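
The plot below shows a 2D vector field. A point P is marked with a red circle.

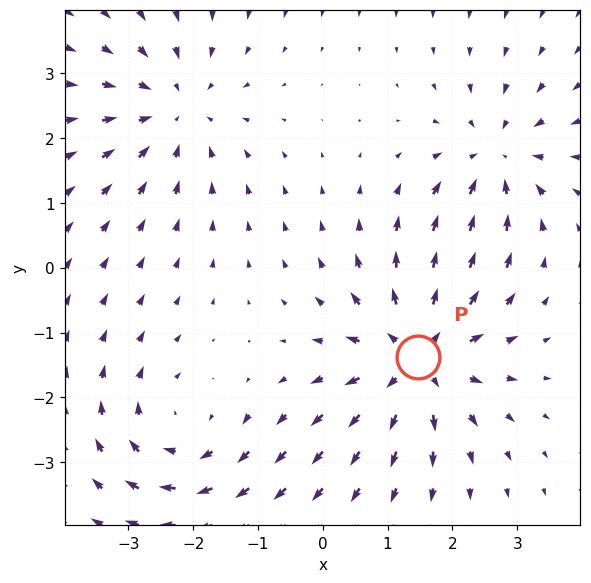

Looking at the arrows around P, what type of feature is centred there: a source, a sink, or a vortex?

At P (1.5, -1.4) the arrows spread outward. Divergence about +5, curl ≈0 — positive divergence with near-zero curl is a source.

source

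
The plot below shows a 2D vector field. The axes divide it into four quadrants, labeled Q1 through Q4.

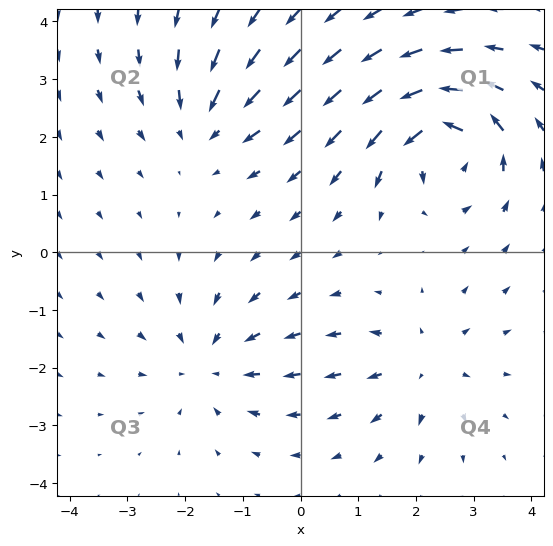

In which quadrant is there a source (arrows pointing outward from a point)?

Q4

The source sits at approximately (2.1, -1.9), which lies in quadrant Q4. The divergence there is about +3, positive as expected for a source.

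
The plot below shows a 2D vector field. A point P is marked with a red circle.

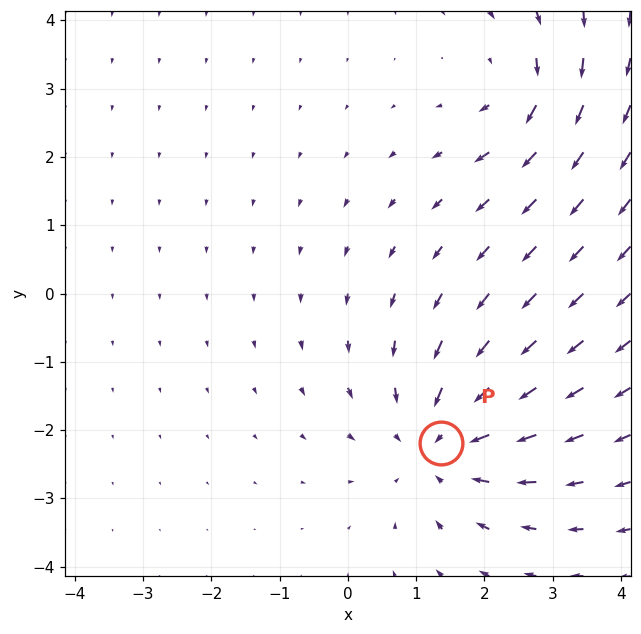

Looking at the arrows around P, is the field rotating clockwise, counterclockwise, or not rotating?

not rotating

Near P at (1.4, -2.2) the arrows show no circulation. The curl there is ≈0.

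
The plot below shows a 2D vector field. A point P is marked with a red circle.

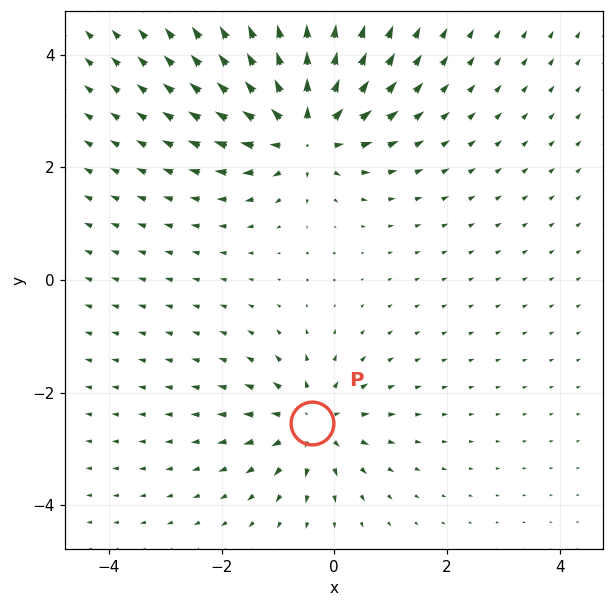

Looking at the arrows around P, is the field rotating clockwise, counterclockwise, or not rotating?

not rotating

Near P at (-0.4, -2.5) the arrows show no circulation. The curl there is ≈0.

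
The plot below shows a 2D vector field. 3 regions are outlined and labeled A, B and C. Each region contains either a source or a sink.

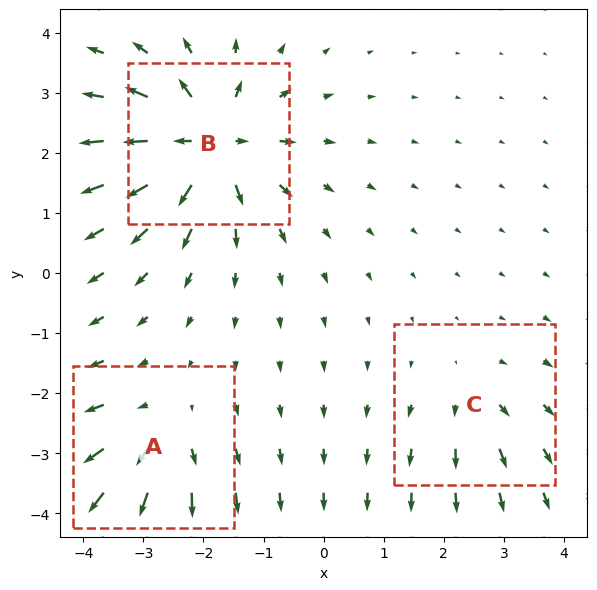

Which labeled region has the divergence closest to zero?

C

Divergence at each region's feature centre — A: about +4, B: about +6, C: about +2. Region C is closest to zero.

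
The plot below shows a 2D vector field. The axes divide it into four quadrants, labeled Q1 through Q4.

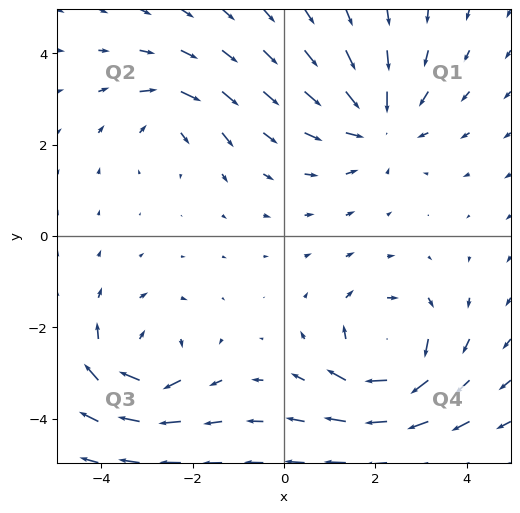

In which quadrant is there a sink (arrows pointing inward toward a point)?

Q1

The sink sits at approximately (2.1, 2.5), which lies in quadrant Q1. The divergence there is about -4, negative as expected for a sink.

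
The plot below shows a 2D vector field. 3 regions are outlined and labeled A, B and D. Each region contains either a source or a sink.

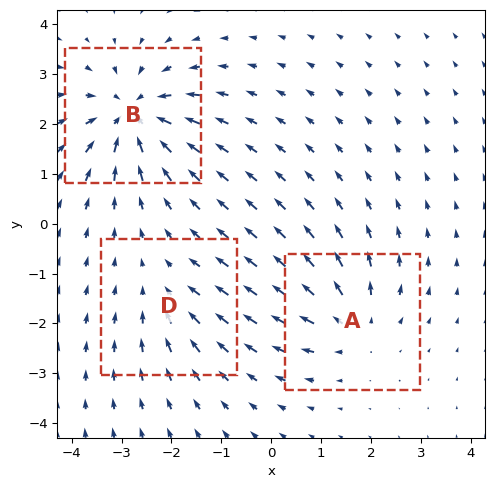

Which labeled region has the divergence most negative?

Divergence at each region's feature centre — A: about +4, B: about -6, D: about -2. Region B is most negative.

B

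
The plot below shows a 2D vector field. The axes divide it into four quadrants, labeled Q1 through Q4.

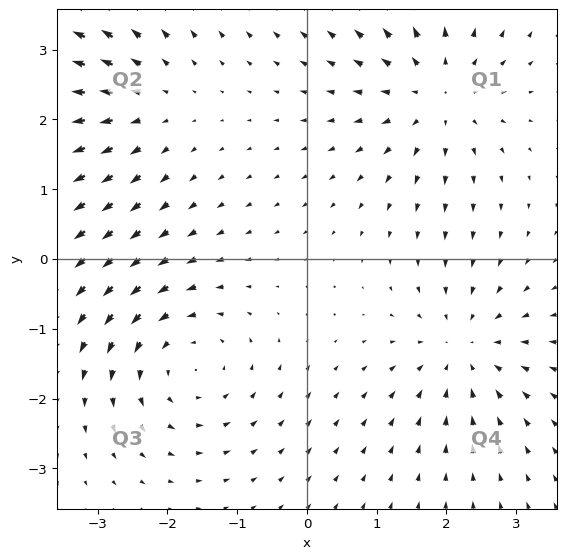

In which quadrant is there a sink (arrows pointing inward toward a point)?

Q4

The sink sits at approximately (2.2, -1.3), which lies in quadrant Q4. The divergence there is about -3, negative as expected for a sink.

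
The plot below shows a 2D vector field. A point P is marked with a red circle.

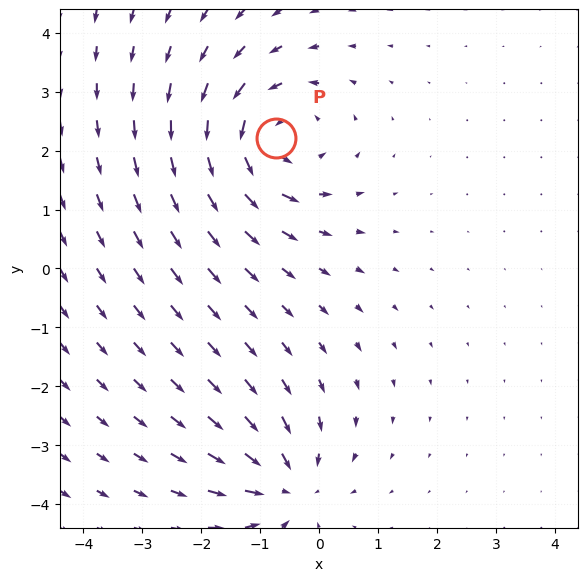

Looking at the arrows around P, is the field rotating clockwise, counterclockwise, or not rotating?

Near P at (-0.7, 2.2) the arrows circulate counterclockwise. The curl (z-component) there is about +4; positive curl means counterclockwise rotation.

counterclockwise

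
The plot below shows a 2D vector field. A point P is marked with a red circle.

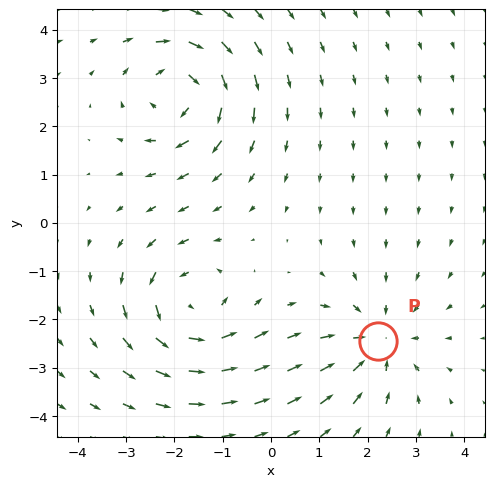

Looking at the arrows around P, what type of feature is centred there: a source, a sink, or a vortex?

At P (2.2, -2.5) the arrows converge inward. Divergence about -4, curl ≈0 — negative divergence with near-zero curl is a sink.

sink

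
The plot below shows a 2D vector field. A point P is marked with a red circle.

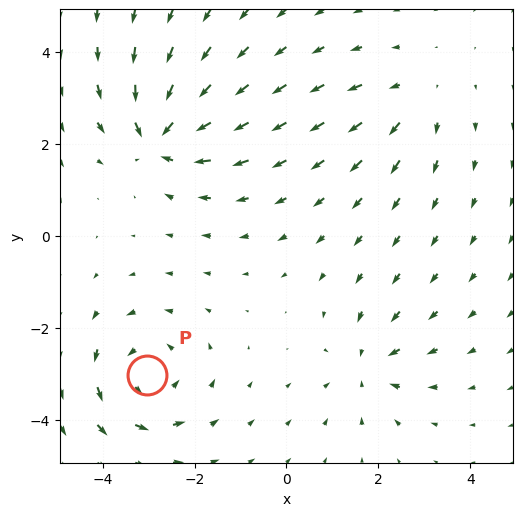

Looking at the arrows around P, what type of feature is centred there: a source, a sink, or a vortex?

vortex

At P (-3.0, -3.0) the arrows circulate counterclockwise. Divergence ≈0, curl about +4 — near-zero divergence with nonzero curl is a vortex.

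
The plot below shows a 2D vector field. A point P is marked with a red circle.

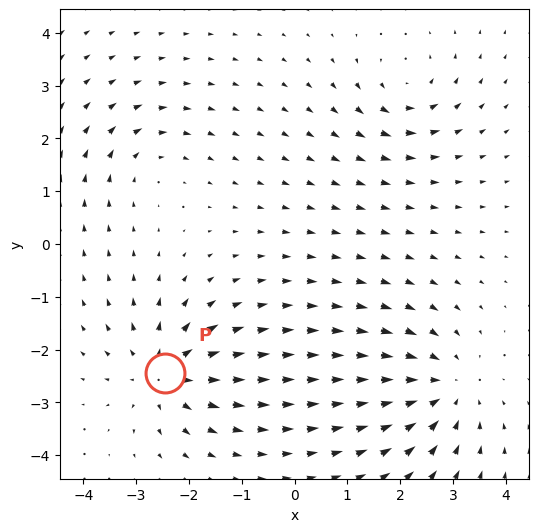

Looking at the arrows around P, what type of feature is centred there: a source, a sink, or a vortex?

At P (-2.4, -2.4) the arrows spread outward. Divergence about +5, curl ≈0 — positive divergence with near-zero curl is a source.

source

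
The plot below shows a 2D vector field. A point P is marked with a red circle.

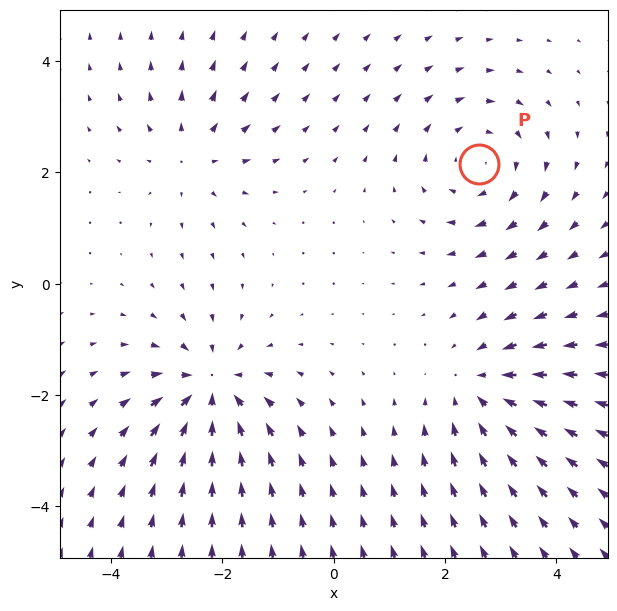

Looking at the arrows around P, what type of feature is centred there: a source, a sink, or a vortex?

At P (2.6, 2.2) the arrows circulate clockwise. Divergence ≈0, curl about -4 — near-zero divergence with nonzero curl is a vortex.

vortex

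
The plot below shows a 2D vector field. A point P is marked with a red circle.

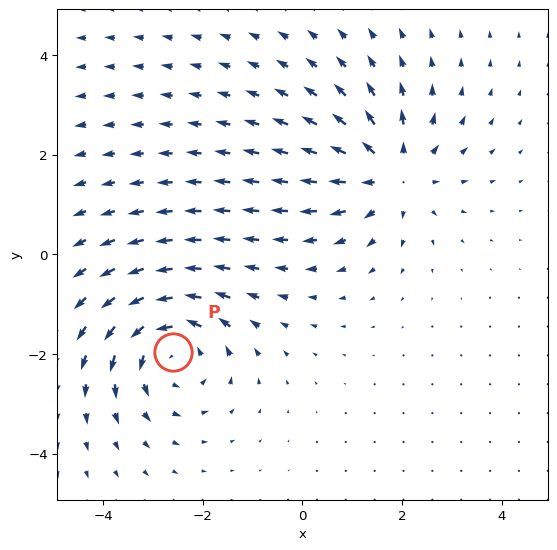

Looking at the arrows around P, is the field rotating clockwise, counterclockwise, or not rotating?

counterclockwise

Near P at (-2.6, -2.0) the arrows circulate counterclockwise. The curl (z-component) there is about +5; positive curl means counterclockwise rotation.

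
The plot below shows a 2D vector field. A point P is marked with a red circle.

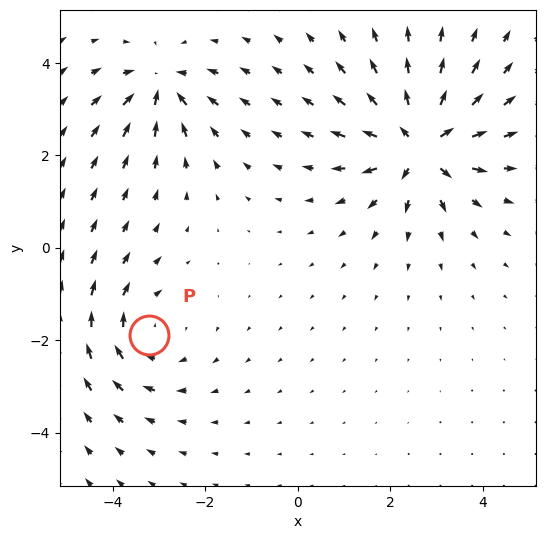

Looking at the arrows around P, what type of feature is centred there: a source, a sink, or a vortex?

At P (-3.2, -1.9) the arrows circulate clockwise. Divergence ≈0, curl about -3 — near-zero divergence with nonzero curl is a vortex.

vortex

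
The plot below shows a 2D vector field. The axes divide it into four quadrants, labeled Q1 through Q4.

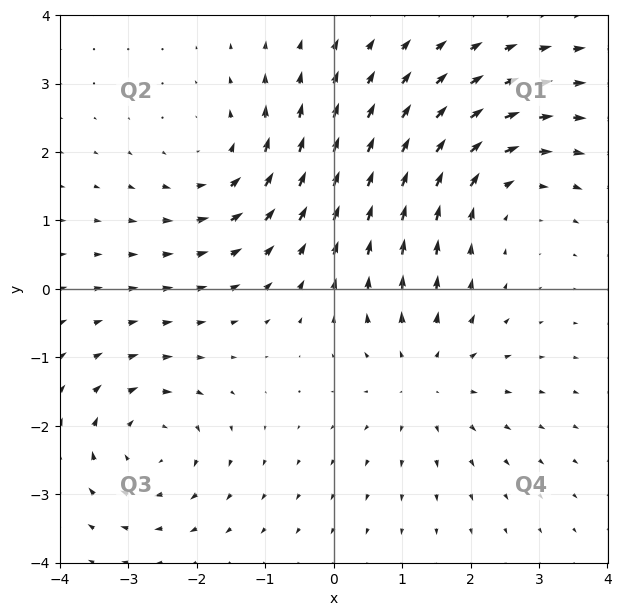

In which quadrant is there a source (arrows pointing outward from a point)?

The source sits at approximately (1.4, -1.3), which lies in quadrant Q4. The divergence there is about +3, positive as expected for a source.

Q4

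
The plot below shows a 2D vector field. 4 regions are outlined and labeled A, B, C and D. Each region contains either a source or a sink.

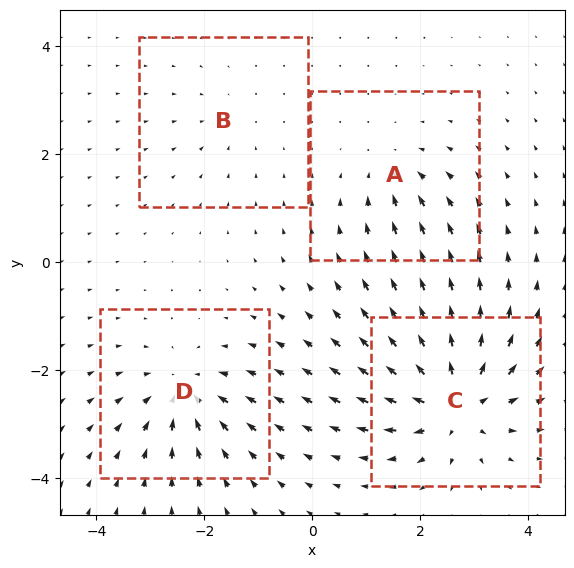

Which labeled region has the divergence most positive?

C

Divergence at each region's feature centre — A: about -4, B: about -2, C: about +8, D: about -6. Region C is most positive.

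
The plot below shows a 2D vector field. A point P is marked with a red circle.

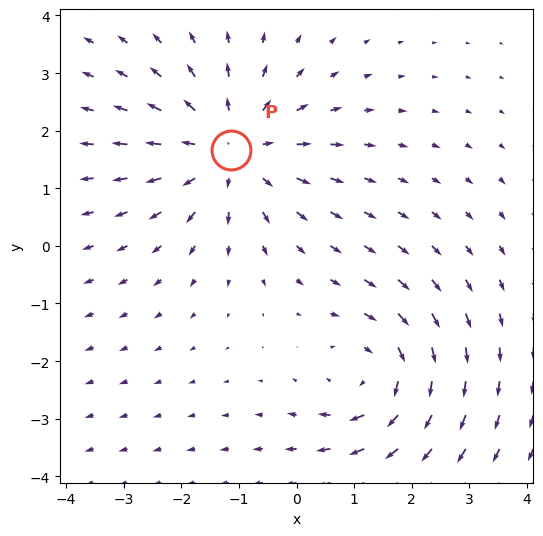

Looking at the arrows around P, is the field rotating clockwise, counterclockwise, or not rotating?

Near P at (-1.1, 1.7) the arrows show no circulation. The curl there is ≈0.

not rotating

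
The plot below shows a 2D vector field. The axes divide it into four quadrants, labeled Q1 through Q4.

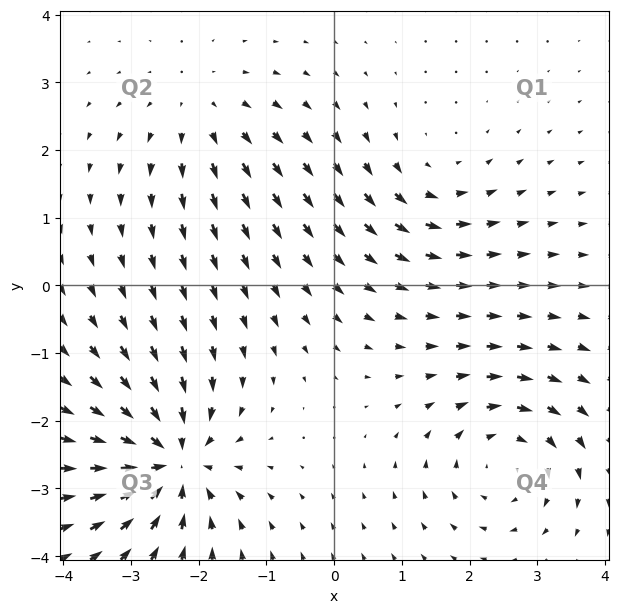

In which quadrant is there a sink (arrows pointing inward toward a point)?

Q3

The sink sits at approximately (-2.4, -2.6), which lies in quadrant Q3. The divergence there is about -6, negative as expected for a sink.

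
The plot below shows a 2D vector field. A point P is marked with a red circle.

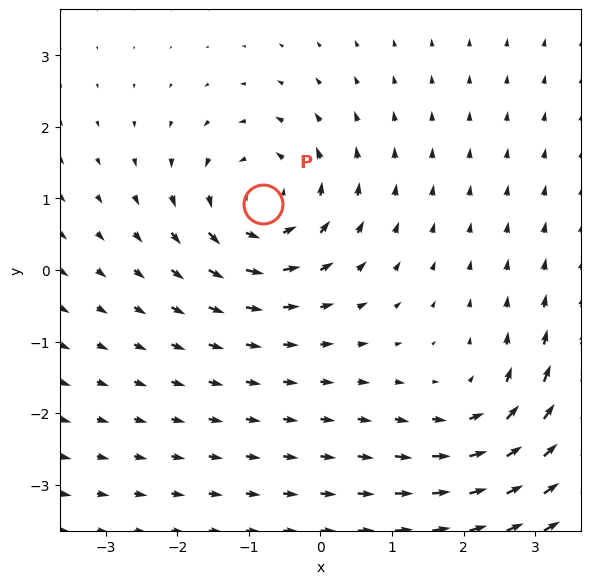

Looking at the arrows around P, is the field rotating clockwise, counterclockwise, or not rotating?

counterclockwise

Near P at (-0.8, 0.9) the arrows circulate counterclockwise. The curl (z-component) there is about +4; positive curl means counterclockwise rotation.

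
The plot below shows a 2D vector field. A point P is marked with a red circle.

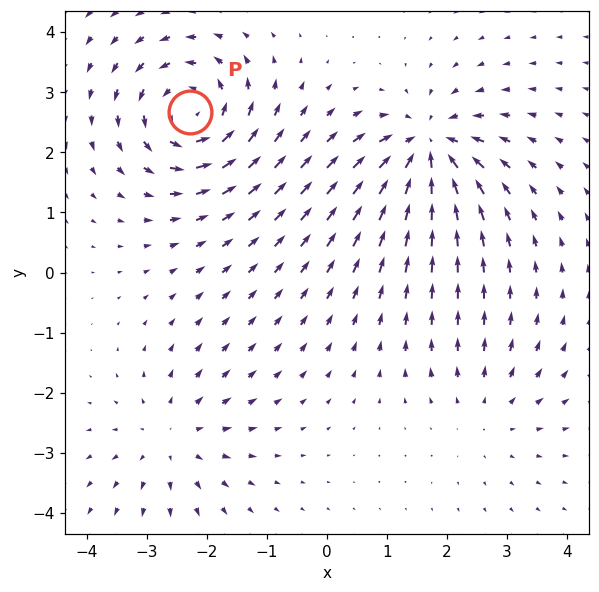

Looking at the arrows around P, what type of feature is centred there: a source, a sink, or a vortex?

vortex

At P (-2.3, 2.7) the arrows circulate counterclockwise. Divergence ≈0, curl about +6 — near-zero divergence with nonzero curl is a vortex.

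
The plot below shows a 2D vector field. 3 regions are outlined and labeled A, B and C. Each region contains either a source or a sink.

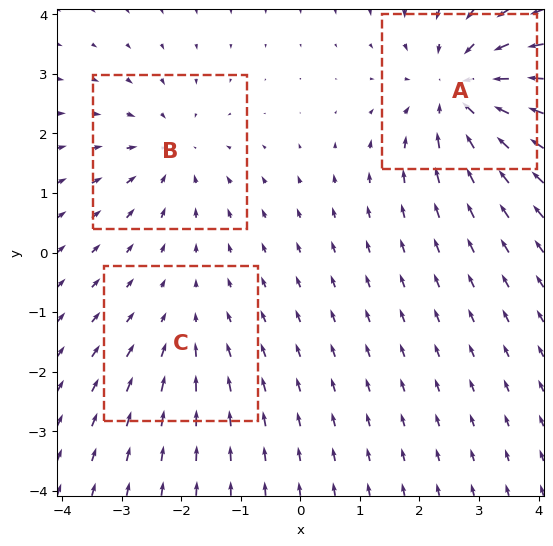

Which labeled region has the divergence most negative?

A

Divergence at each region's feature centre — A: about -5, B: about -3, C: about -2. Region A is most negative.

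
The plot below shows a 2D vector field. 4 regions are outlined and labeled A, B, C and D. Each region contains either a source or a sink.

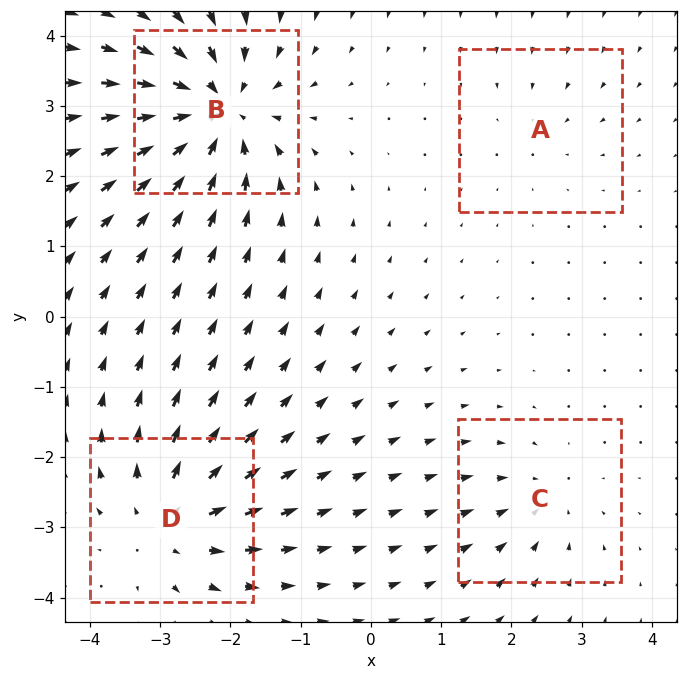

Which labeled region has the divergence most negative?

B

Divergence at each region's feature centre — A: about -2, B: about -8, C: about -3, D: about +6. Region B is most negative.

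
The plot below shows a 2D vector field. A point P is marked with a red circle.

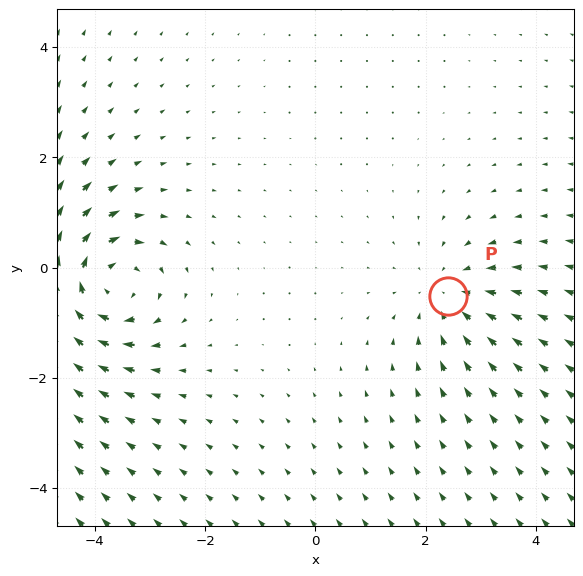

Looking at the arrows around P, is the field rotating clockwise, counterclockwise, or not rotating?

Near P at (2.4, -0.5) the arrows show no circulation. The curl there is ≈0.

not rotating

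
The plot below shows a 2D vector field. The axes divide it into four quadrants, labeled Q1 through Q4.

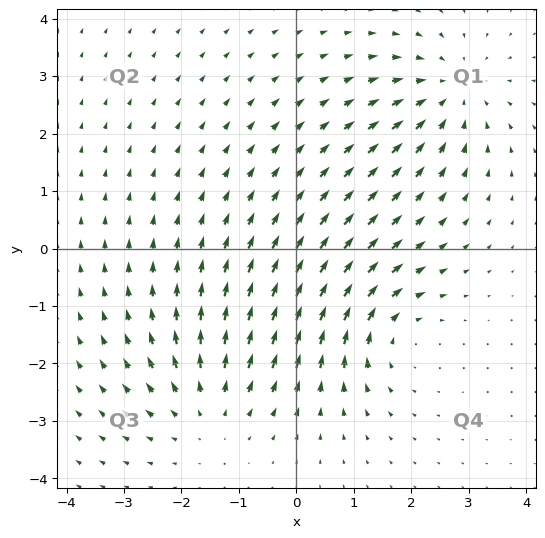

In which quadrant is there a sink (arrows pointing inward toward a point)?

Q1

The sink sits at approximately (2.7, 2.7), which lies in quadrant Q1. The divergence there is about -4, negative as expected for a sink.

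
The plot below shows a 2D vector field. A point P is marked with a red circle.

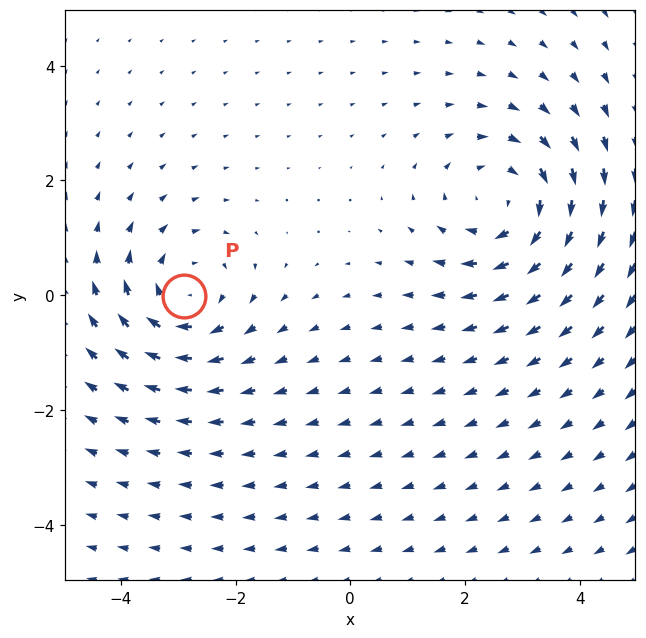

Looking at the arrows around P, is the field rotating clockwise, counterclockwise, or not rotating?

Near P at (-2.9, -0.0) the arrows circulate clockwise. The curl (z-component) there is about -3; negative curl means clockwise rotation.

clockwise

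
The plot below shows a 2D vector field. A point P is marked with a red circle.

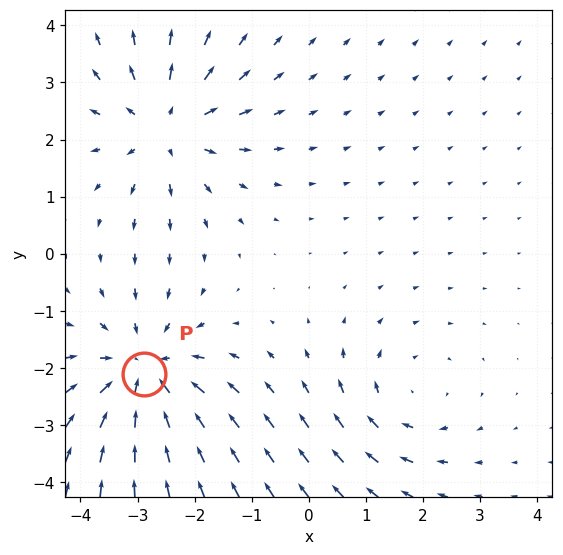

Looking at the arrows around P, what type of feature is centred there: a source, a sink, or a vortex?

sink

At P (-2.9, -2.1) the arrows converge inward. Divergence about -4, curl ≈0 — negative divergence with near-zero curl is a sink.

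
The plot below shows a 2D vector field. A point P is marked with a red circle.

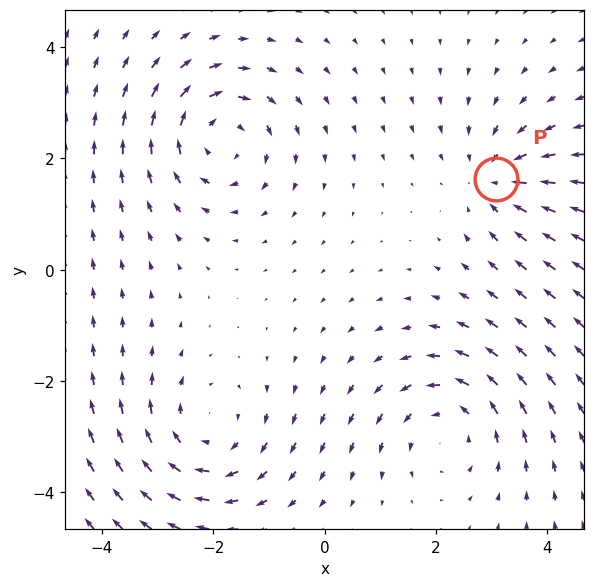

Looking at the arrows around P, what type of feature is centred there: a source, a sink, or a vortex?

At P (3.1, 1.6) the arrows converge inward. Divergence about -3, curl ≈0 — negative divergence with near-zero curl is a sink.

sink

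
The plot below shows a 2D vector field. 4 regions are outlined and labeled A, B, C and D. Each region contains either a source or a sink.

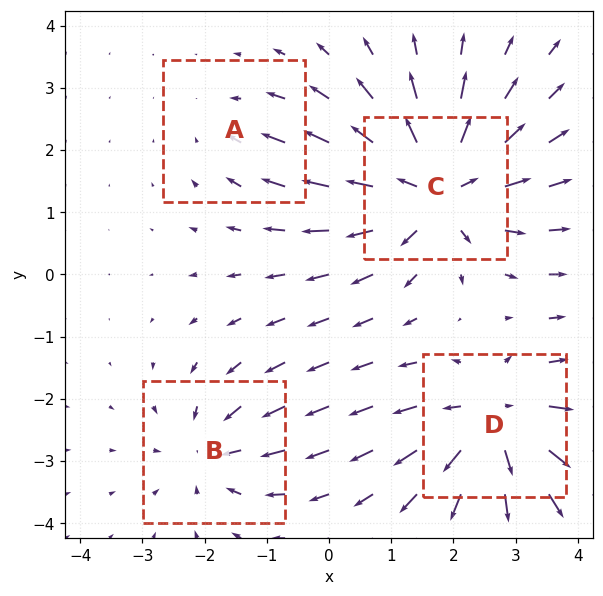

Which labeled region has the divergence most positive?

Divergence at each region's feature centre — A: about -2, B: about -4, C: about +7, D: about +6. Region C is most positive.

C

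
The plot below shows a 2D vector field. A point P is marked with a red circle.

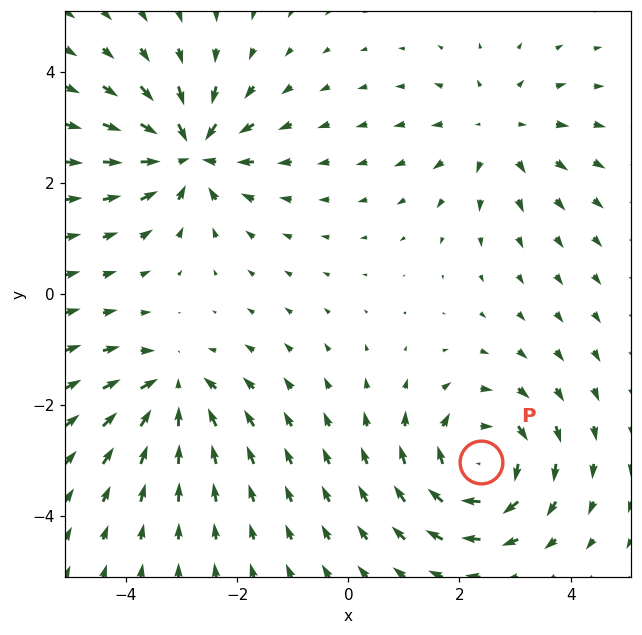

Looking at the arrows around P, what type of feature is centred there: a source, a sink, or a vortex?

vortex

At P (2.4, -3.0) the arrows circulate clockwise. Divergence ≈0, curl about -5 — near-zero divergence with nonzero curl is a vortex.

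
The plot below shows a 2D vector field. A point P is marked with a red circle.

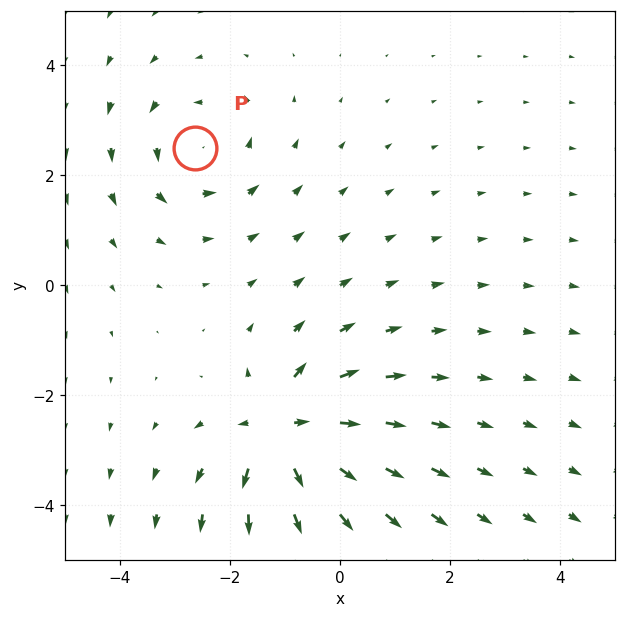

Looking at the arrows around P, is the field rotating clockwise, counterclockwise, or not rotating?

Near P at (-2.6, 2.5) the arrows circulate counterclockwise. The curl (z-component) there is about +3; positive curl means counterclockwise rotation.

counterclockwise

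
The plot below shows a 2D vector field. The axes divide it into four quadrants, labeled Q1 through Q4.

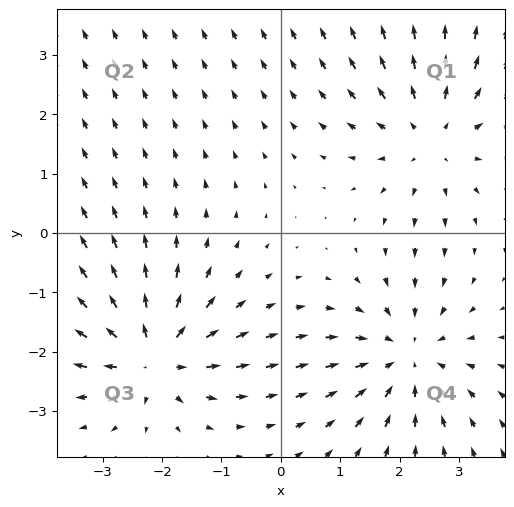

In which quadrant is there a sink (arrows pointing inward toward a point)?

Q4

The sink sits at approximately (2.1, -2.1), which lies in quadrant Q4. The divergence there is about -3, negative as expected for a sink.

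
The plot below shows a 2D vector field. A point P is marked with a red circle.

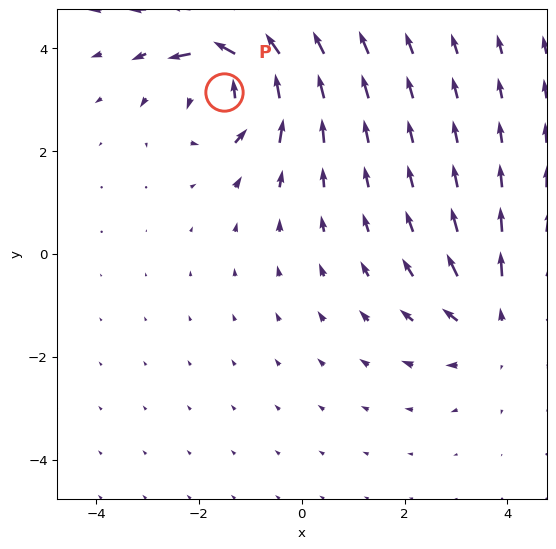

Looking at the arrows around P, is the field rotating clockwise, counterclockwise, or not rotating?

Near P at (-1.5, 3.2) the arrows circulate counterclockwise. The curl (z-component) there is about +6; positive curl means counterclockwise rotation.

counterclockwise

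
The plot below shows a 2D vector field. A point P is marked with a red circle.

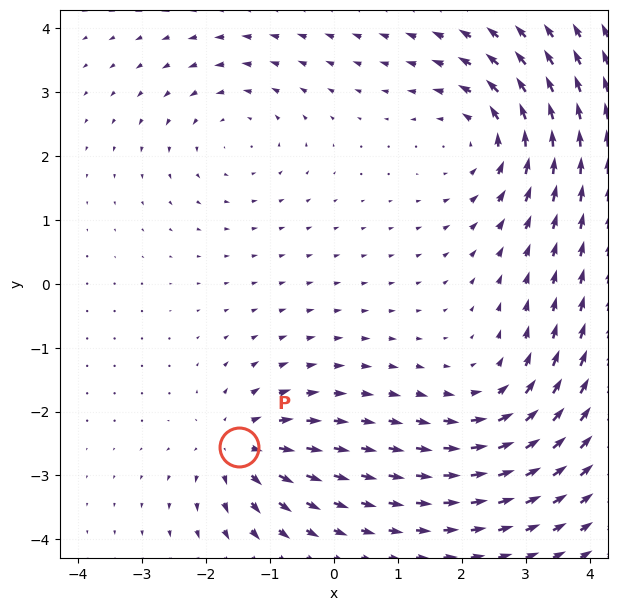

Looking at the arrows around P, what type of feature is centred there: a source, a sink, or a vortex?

source

At P (-1.5, -2.6) the arrows spread outward. Divergence about +4, curl ≈0 — positive divergence with near-zero curl is a source.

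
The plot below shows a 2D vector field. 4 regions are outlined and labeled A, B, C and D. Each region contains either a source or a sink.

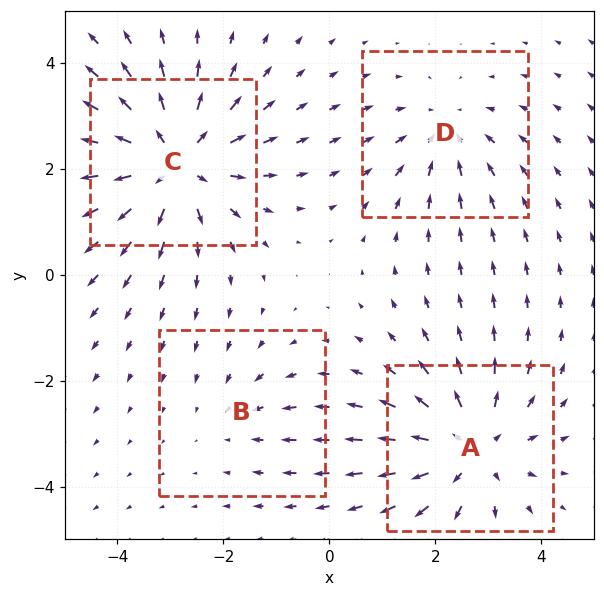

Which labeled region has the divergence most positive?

Divergence at each region's feature centre — A: about +5, B: about -2, C: about +6, D: about -3. Region C is most positive.

C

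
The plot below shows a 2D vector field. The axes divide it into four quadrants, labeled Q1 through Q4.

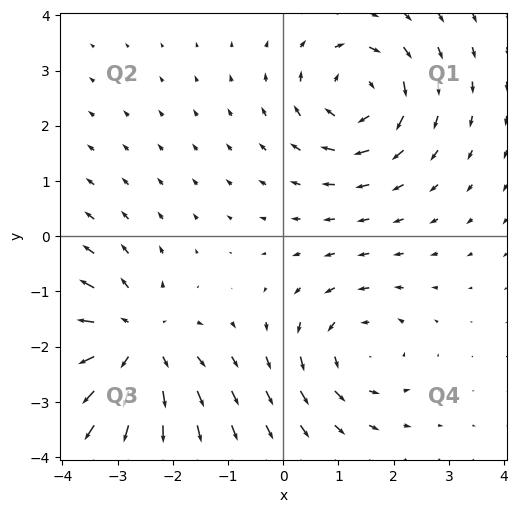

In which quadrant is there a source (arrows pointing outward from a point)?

The source sits at approximately (-2.7, -1.9), which lies in quadrant Q3. The divergence there is about +4, positive as expected for a source.

Q3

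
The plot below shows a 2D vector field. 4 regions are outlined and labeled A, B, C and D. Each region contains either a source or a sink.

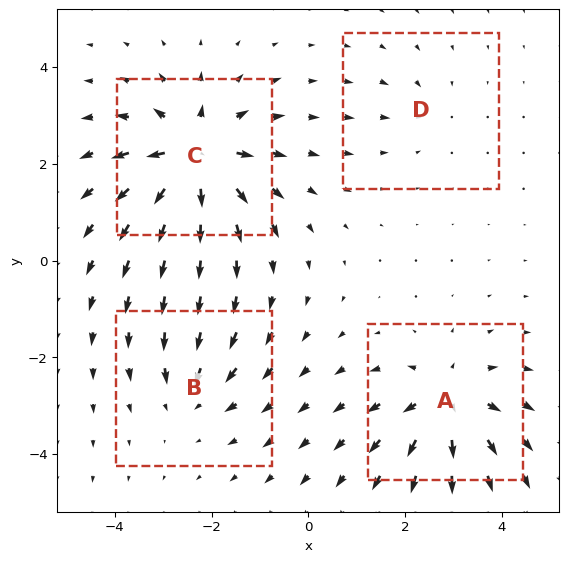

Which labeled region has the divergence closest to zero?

Divergence at each region's feature centre — A: about +6, B: about -4, C: about +9, D: about -2. Region D is closest to zero.

D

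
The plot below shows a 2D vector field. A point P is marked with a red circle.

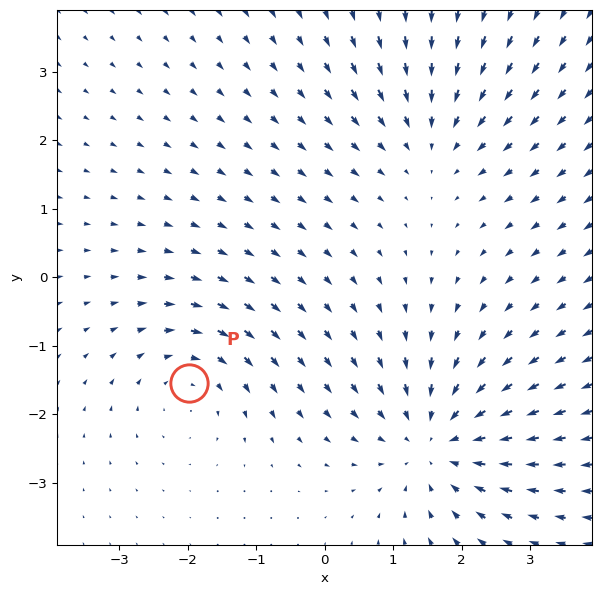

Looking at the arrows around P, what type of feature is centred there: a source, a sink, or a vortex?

vortex

At P (-2.0, -1.5) the arrows circulate clockwise. Divergence ≈0, curl about -3 — near-zero divergence with nonzero curl is a vortex.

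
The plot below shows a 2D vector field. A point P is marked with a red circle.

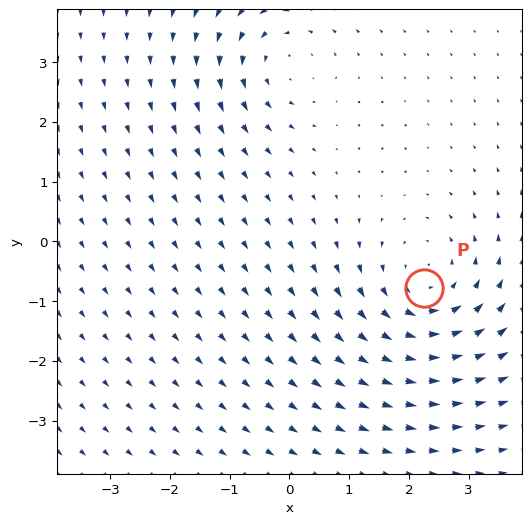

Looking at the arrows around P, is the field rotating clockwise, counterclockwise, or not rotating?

counterclockwise

Near P at (2.3, -0.8) the arrows circulate counterclockwise. The curl (z-component) there is about +3; positive curl means counterclockwise rotation.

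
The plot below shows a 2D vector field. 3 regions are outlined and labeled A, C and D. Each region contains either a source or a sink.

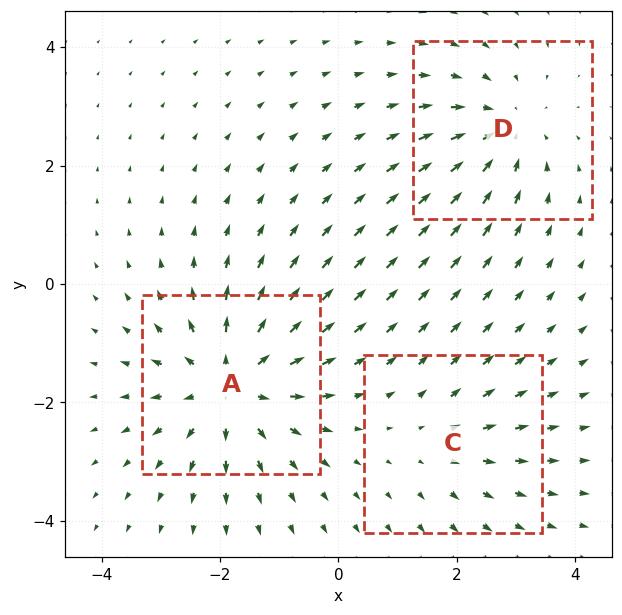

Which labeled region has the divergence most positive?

Divergence at each region's feature centre — A: about +4, C: about +2, D: about -3. Region A is most positive.

A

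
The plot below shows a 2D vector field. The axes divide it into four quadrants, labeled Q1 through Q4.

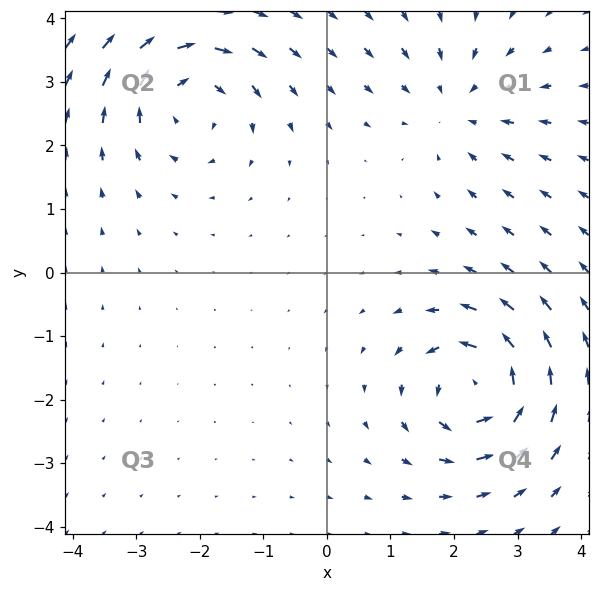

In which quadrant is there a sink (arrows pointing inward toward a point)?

The sink sits at approximately (2.1, 2.6), which lies in quadrant Q1. The divergence there is about -3, negative as expected for a sink.

Q1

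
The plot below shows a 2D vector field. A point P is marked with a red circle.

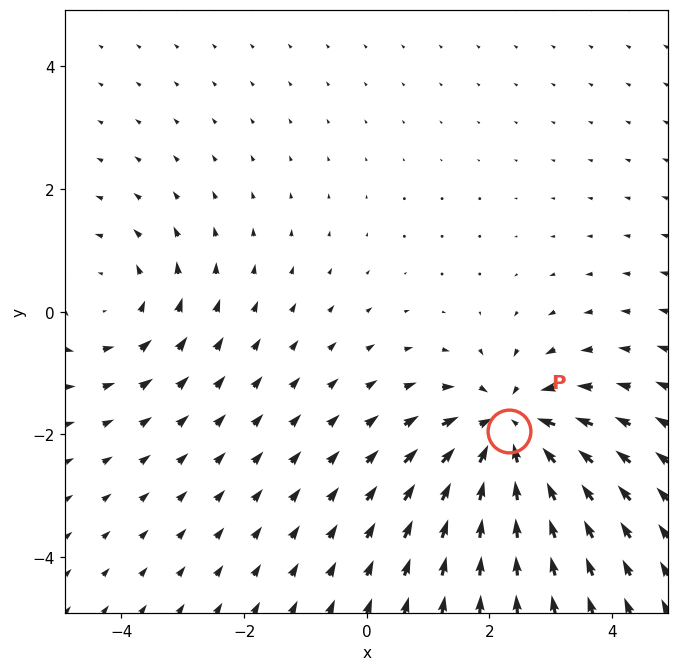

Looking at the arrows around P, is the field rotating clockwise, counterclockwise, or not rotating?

Near P at (2.3, -1.9) the arrows show no circulation. The curl there is ≈0.

not rotating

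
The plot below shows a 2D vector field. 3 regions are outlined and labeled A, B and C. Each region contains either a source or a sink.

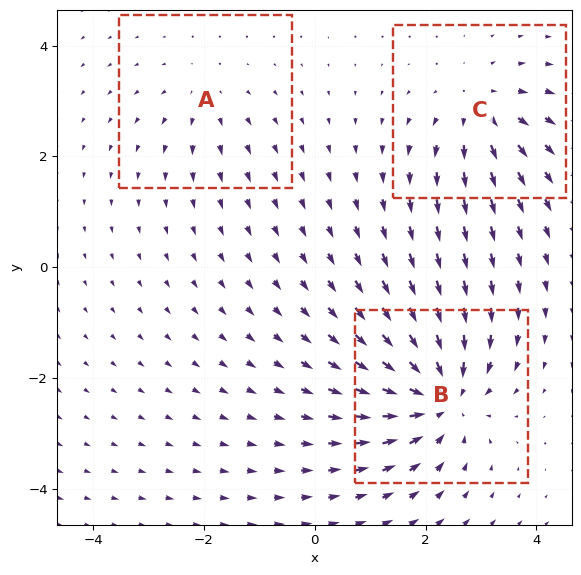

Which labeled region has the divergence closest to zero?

Divergence at each region's feature centre — A: about +2, B: about -6, C: about +4. Region A is closest to zero.

A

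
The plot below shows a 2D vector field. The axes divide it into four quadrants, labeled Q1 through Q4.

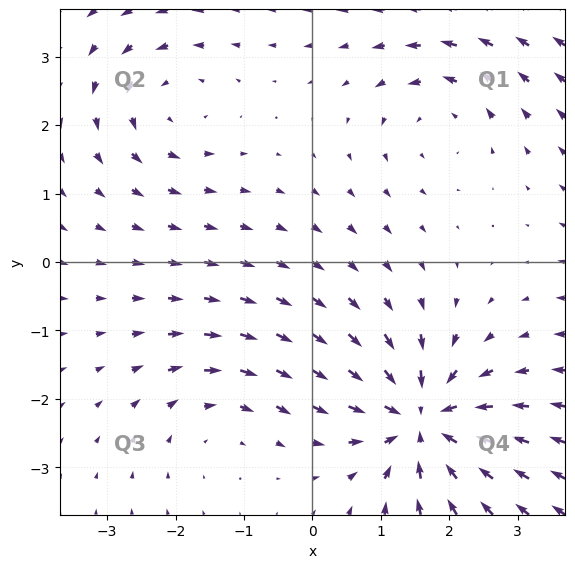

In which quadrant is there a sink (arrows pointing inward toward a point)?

The sink sits at approximately (1.6, -2.3), which lies in quadrant Q4. The divergence there is about -7, negative as expected for a sink.

Q4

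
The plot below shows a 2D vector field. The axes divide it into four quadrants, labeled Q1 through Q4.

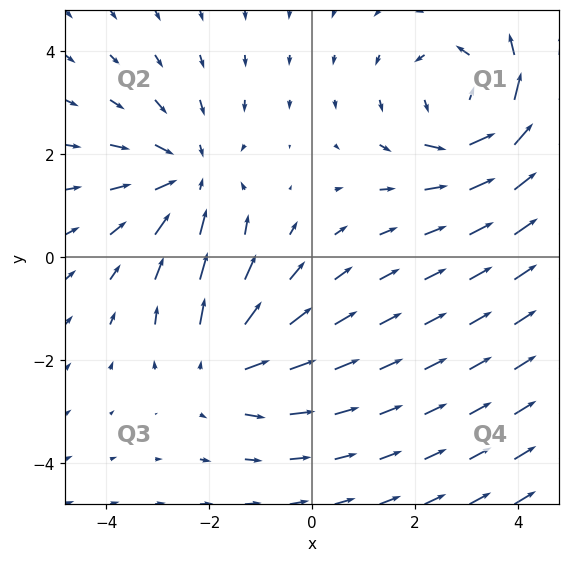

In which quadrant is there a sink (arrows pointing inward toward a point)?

The sink sits at approximately (-2.4, 1.5), which lies in quadrant Q2. The divergence there is about -3, negative as expected for a sink.

Q2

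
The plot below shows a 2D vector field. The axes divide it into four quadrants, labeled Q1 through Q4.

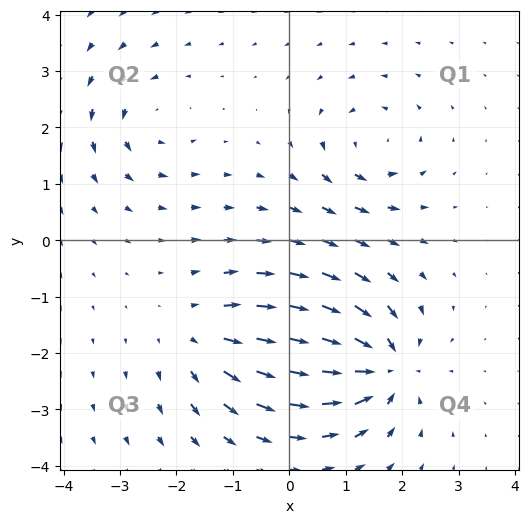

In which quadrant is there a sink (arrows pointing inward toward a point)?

The sink sits at approximately (1.6, -2.3), which lies in quadrant Q4. The divergence there is about -7, negative as expected for a sink.

Q4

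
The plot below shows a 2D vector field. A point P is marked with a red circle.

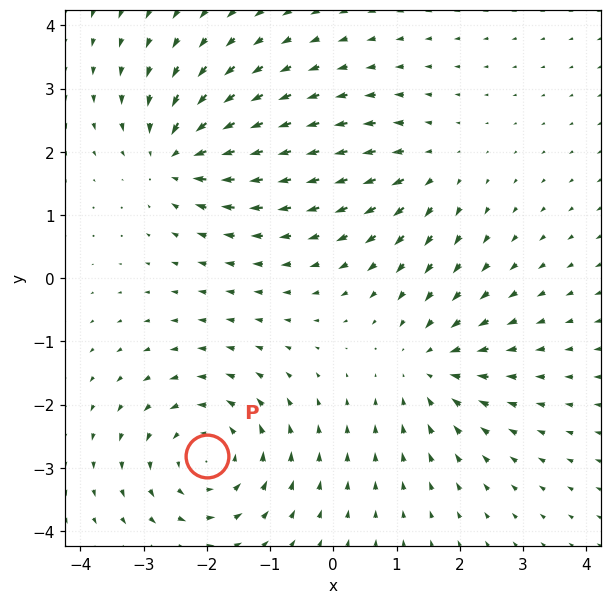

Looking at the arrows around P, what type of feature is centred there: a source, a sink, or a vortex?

vortex

At P (-2.0, -2.8) the arrows circulate counterclockwise. Divergence ≈0, curl about +5 — near-zero divergence with nonzero curl is a vortex.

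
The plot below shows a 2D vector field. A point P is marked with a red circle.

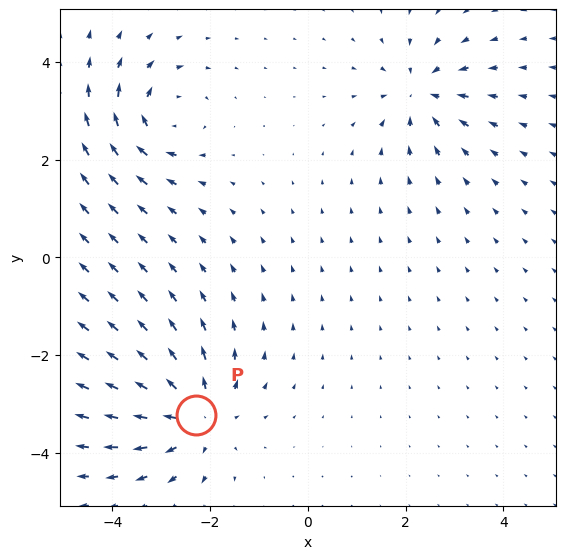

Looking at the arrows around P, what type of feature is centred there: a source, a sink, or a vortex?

source

At P (-2.3, -3.2) the arrows spread outward. Divergence about +4, curl ≈0 — positive divergence with near-zero curl is a source.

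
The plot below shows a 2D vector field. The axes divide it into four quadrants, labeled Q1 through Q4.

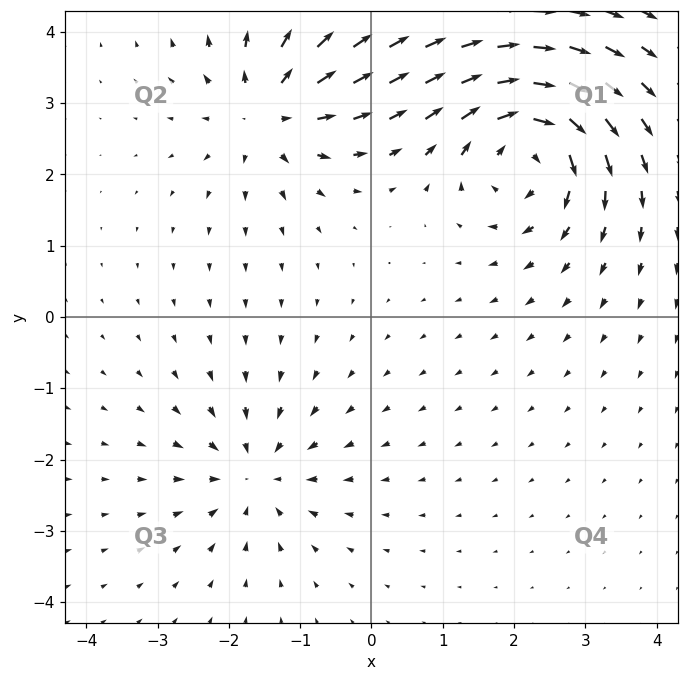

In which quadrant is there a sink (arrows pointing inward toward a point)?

The sink sits at approximately (-1.6, -2.2), which lies in quadrant Q3. The divergence there is about -4, negative as expected for a sink.

Q3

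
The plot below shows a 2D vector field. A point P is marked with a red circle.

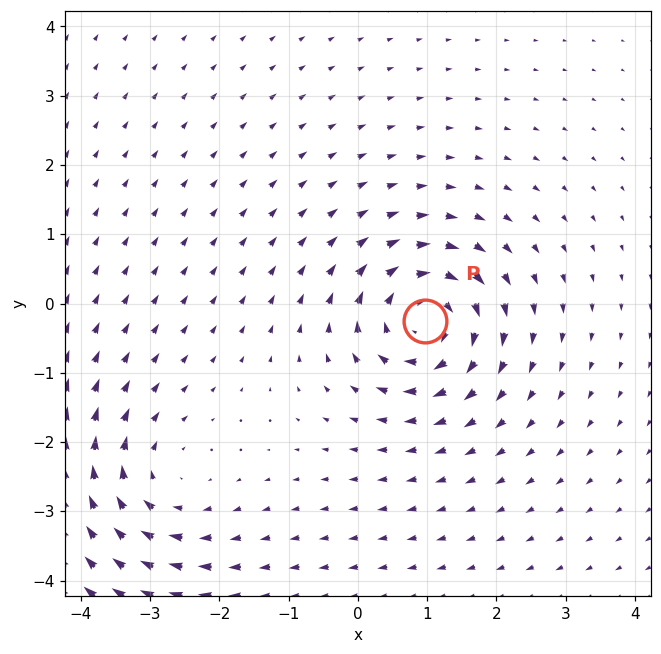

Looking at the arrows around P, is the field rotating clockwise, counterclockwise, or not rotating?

Near P at (1.0, -0.2) the arrows circulate clockwise. The curl (z-component) there is about -6; negative curl means clockwise rotation.

clockwise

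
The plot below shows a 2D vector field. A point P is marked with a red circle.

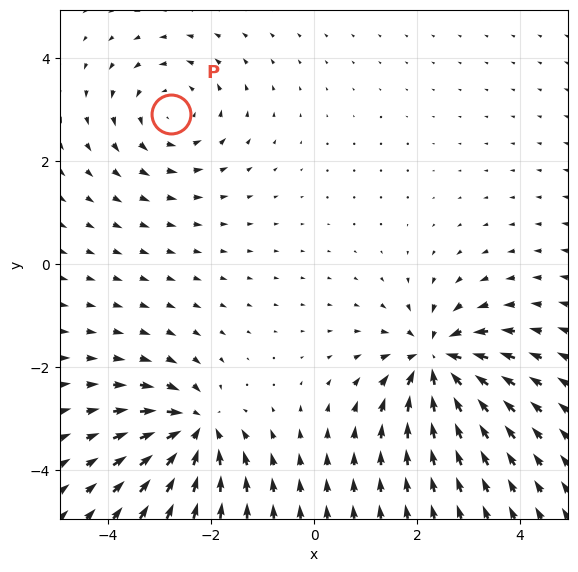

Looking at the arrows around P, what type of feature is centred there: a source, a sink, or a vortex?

At P (-2.8, 2.9) the arrows circulate counterclockwise. Divergence ≈0, curl about +3 — near-zero divergence with nonzero curl is a vortex.

vortex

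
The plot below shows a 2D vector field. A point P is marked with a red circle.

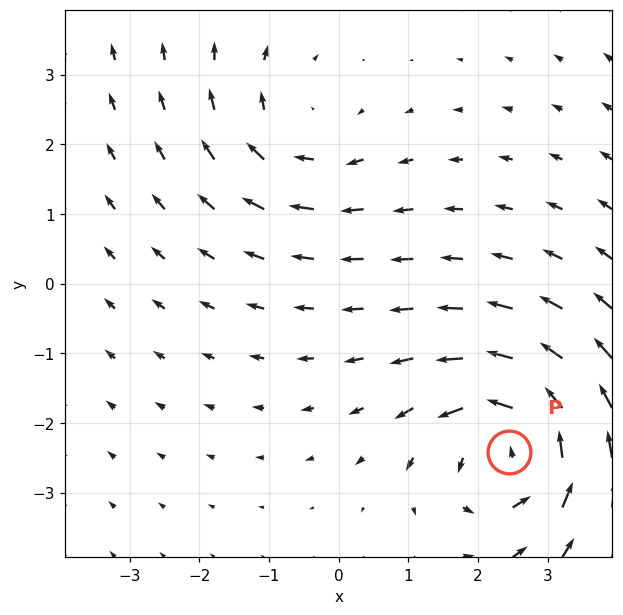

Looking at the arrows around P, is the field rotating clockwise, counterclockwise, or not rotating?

counterclockwise

Near P at (2.4, -2.4) the arrows circulate counterclockwise. The curl (z-component) there is about +6; positive curl means counterclockwise rotation.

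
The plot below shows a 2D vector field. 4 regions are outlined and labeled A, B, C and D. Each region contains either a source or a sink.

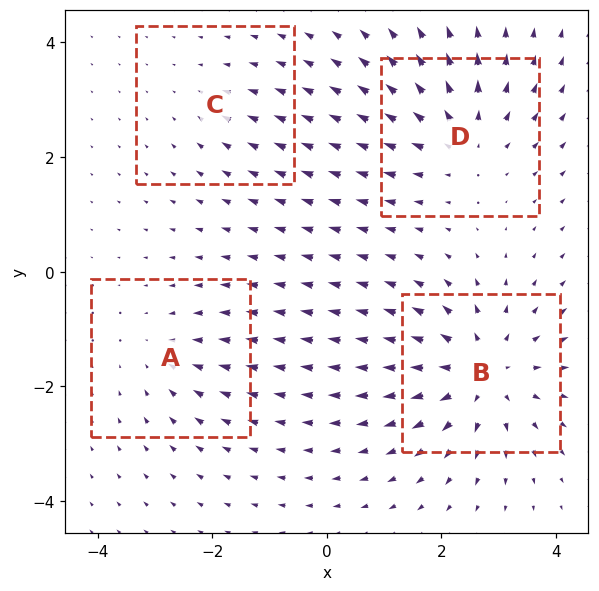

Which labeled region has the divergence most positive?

B

Divergence at each region's feature centre — A: about -3, B: about +6, C: about -2, D: about +4. Region B is most positive.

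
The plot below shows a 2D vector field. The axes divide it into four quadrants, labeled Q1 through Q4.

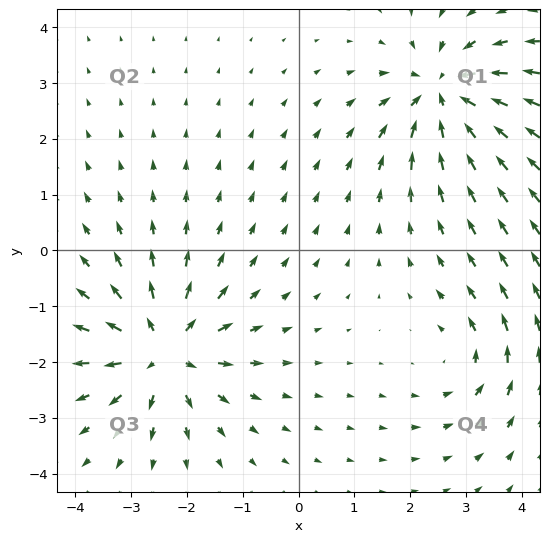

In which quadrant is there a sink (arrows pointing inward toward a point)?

The sink sits at approximately (2.6, 2.8), which lies in quadrant Q1. The divergence there is about -6, negative as expected for a sink.

Q1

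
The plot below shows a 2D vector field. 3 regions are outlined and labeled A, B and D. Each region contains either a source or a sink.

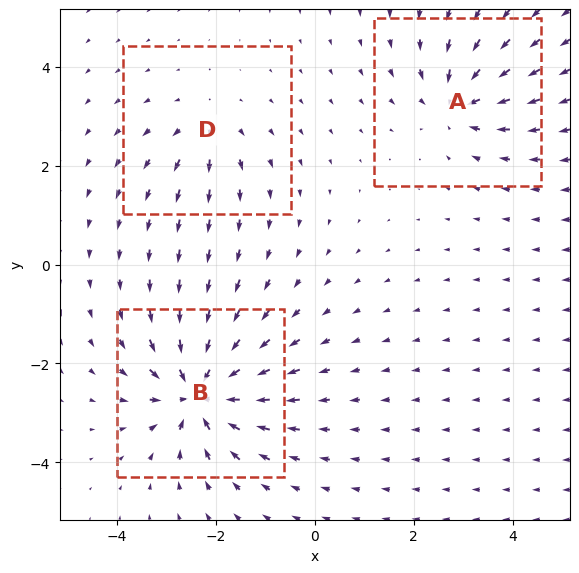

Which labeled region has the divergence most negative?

B

Divergence at each region's feature centre — A: about -4, B: about -6, D: about +3. Region B is most negative.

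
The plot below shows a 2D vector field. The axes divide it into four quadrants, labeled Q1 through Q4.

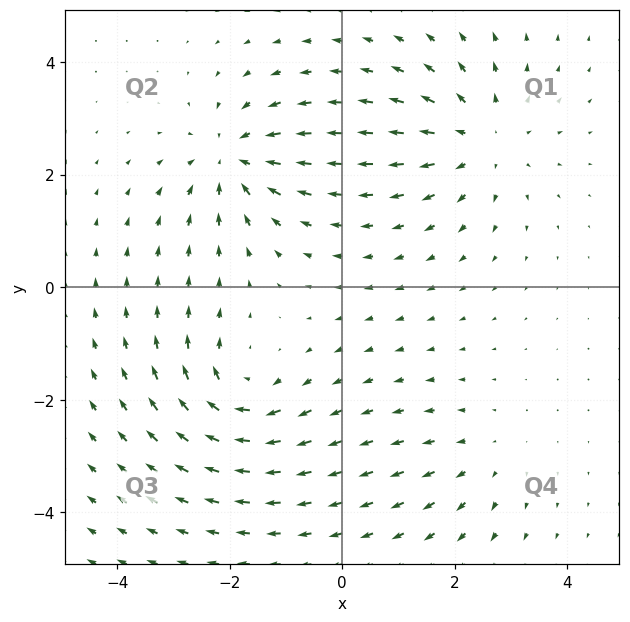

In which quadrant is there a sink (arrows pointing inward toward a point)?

The sink sits at approximately (-1.9, 2.3), which lies in quadrant Q2. The divergence there is about -5, negative as expected for a sink.

Q2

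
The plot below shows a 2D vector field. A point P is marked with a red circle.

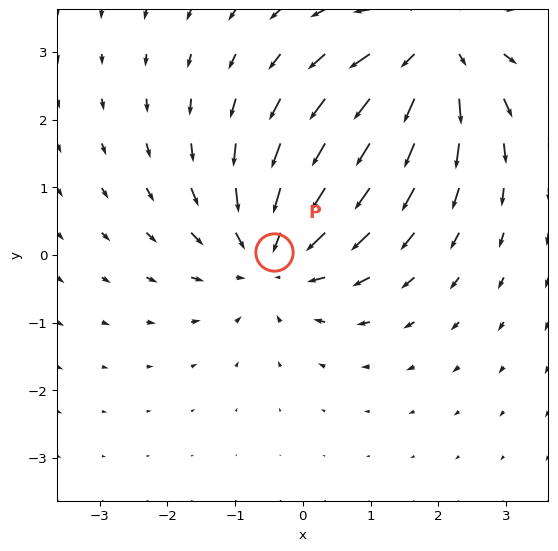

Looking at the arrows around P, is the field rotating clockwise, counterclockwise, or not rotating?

Near P at (-0.4, 0.0) the arrows show no circulation. The curl there is ≈0.

not rotating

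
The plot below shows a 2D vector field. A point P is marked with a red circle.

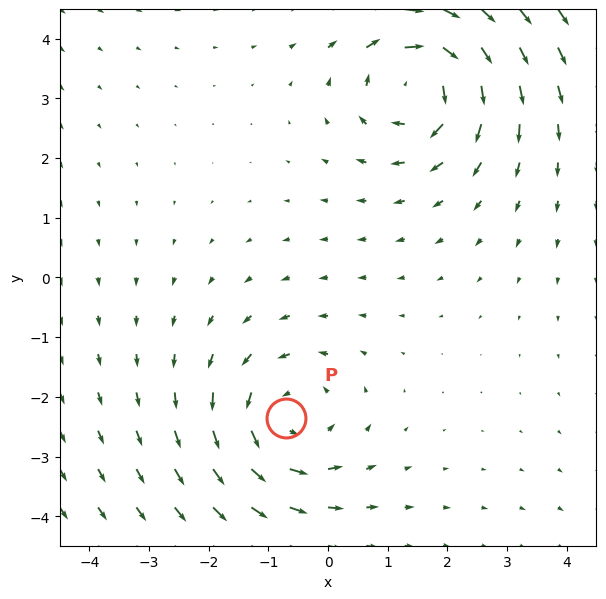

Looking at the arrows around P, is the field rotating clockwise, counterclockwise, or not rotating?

Near P at (-0.7, -2.4) the arrows circulate counterclockwise. The curl (z-component) there is about +3; positive curl means counterclockwise rotation.

counterclockwise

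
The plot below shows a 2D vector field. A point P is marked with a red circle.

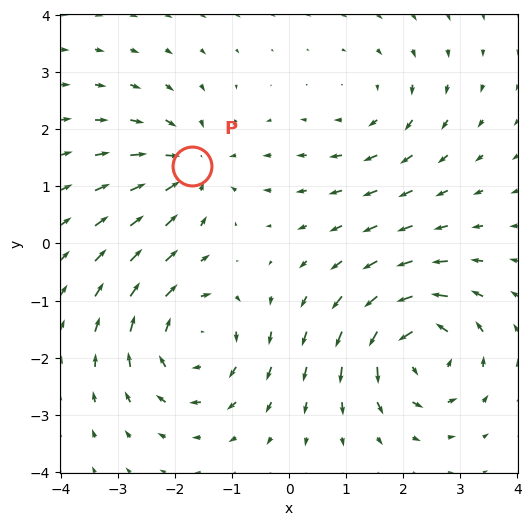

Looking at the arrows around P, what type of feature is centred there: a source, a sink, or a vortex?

sink

At P (-1.7, 1.4) the arrows converge inward. Divergence about -4, curl ≈0 — negative divergence with near-zero curl is a sink.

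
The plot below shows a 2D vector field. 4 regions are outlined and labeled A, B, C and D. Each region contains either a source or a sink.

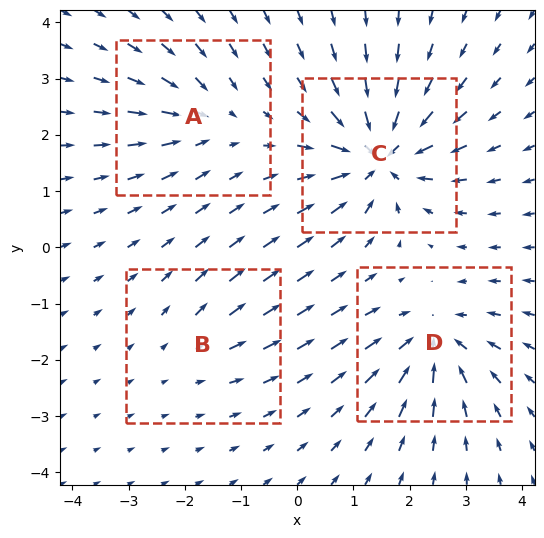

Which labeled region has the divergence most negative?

C

Divergence at each region's feature centre — A: about -4, B: about +2, C: about -9, D: about -6. Region C is most negative.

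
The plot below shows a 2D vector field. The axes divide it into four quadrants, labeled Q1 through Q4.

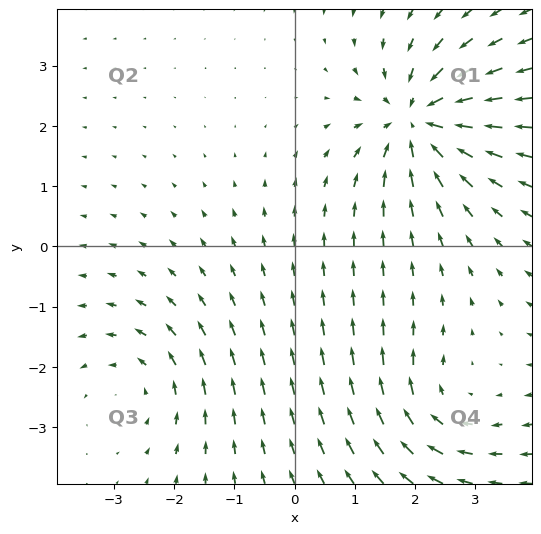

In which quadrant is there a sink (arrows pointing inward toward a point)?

Q1

The sink sits at approximately (2.1, 2.1), which lies in quadrant Q1. The divergence there is about -6, negative as expected for a sink.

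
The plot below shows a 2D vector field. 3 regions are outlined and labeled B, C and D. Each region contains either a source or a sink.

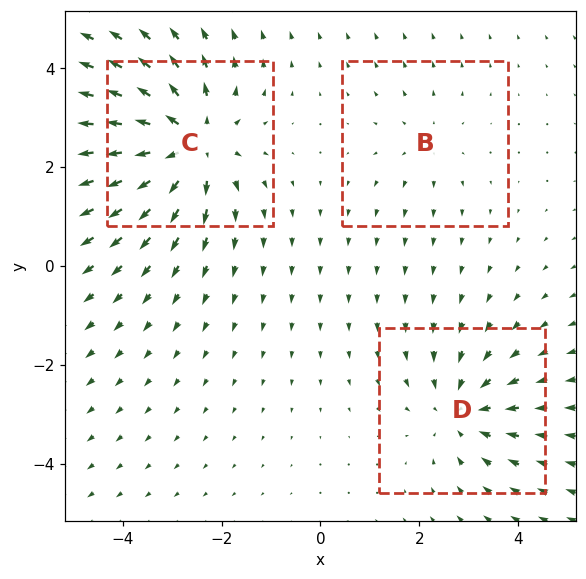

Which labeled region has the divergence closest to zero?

B

Divergence at each region's feature centre — B: about +2, C: about +5, D: about -3. Region B is closest to zero.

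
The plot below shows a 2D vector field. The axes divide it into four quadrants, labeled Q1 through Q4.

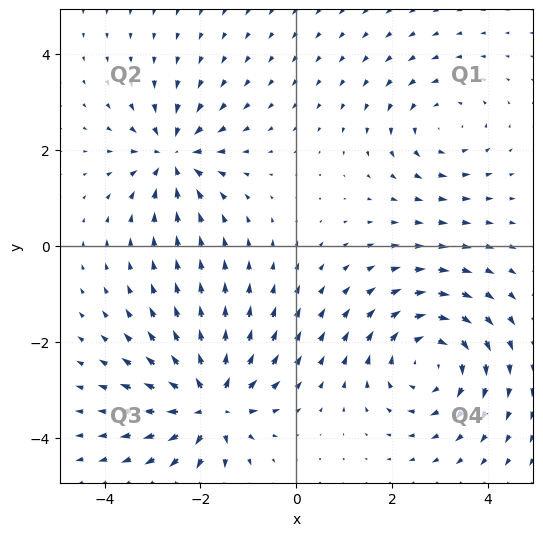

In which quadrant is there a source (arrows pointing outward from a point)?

The source sits at approximately (-1.8, -3.3), which lies in quadrant Q3. The divergence there is about +7, positive as expected for a source.

Q3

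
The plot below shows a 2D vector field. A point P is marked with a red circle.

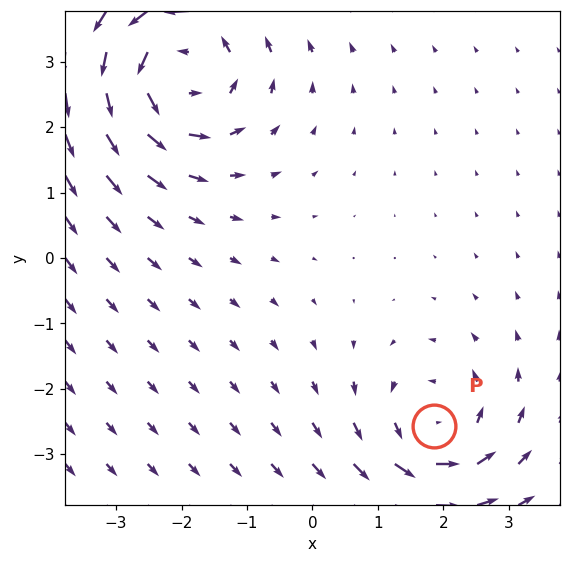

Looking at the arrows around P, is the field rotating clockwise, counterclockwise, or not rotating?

counterclockwise

Near P at (1.9, -2.6) the arrows circulate counterclockwise. The curl (z-component) there is about +4; positive curl means counterclockwise rotation.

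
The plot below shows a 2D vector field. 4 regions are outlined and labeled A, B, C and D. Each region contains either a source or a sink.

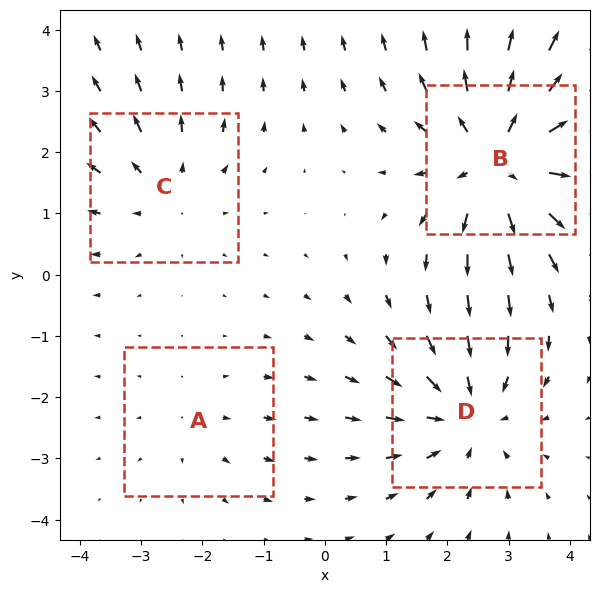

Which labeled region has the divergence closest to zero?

A

Divergence at each region's feature centre — A: about +2, B: about +6, C: about +3, D: about -4. Region A is closest to zero.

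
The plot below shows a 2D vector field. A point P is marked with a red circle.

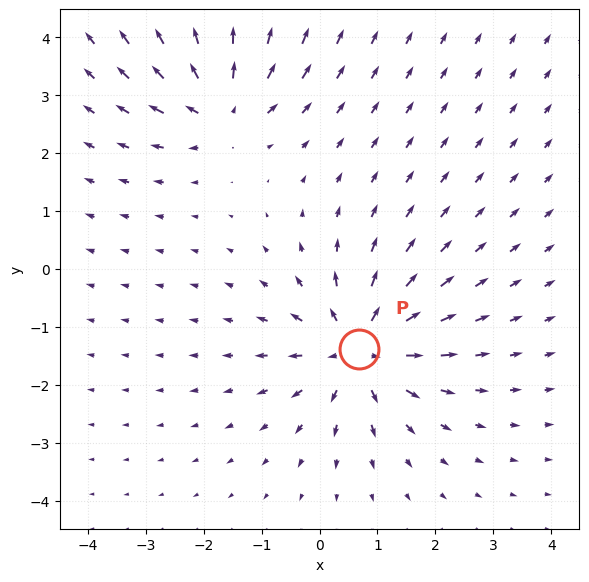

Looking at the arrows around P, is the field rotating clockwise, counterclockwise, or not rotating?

not rotating

Near P at (0.7, -1.4) the arrows show no circulation. The curl there is ≈0.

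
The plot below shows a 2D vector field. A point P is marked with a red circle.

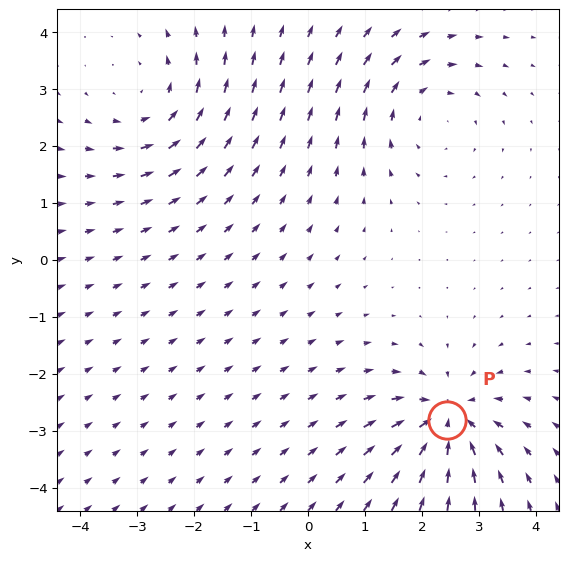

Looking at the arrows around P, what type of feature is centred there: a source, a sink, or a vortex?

At P (2.4, -2.8) the arrows converge inward. Divergence about -6, curl ≈0 — negative divergence with near-zero curl is a sink.

sink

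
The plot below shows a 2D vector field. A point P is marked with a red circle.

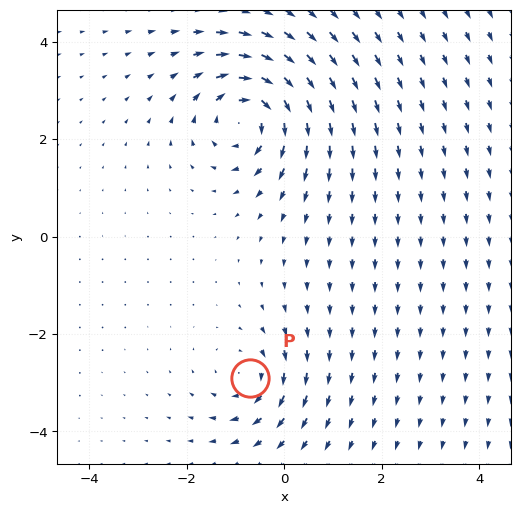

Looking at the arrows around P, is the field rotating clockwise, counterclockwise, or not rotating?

clockwise

Near P at (-0.7, -2.9) the arrows circulate clockwise. The curl (z-component) there is about -4; negative curl means clockwise rotation.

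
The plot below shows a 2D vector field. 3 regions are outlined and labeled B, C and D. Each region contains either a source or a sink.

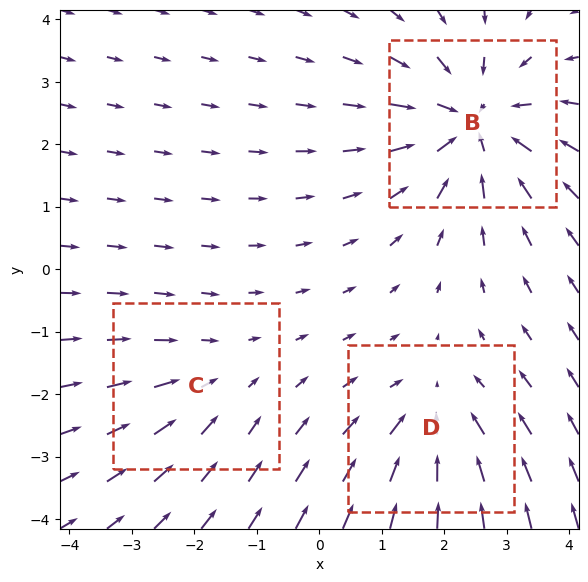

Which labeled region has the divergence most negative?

B

Divergence at each region's feature centre — B: about -5, C: about -2, D: about -3. Region B is most negative.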